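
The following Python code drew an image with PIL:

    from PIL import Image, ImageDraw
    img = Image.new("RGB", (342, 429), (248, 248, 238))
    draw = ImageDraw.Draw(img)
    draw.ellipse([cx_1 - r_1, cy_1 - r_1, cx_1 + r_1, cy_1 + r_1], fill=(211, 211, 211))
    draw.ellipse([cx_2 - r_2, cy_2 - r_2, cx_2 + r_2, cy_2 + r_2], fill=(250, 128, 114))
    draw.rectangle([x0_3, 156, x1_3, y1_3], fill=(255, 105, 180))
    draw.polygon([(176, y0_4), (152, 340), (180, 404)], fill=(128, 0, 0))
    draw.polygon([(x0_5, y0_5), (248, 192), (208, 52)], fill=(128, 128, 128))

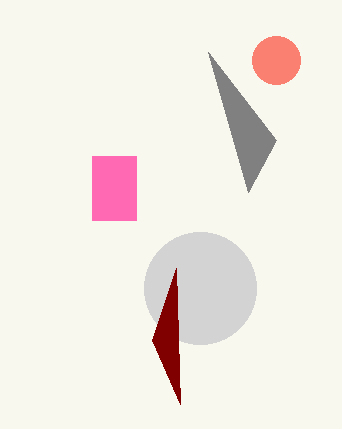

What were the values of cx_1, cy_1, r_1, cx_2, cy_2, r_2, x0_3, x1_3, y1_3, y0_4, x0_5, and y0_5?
cx_1 = 200
cy_1 = 288
r_1 = 56
cx_2 = 276
cy_2 = 60
r_2 = 24
x0_3 = 92
x1_3 = 136
y1_3 = 220
y0_4 = 268
x0_5 = 276
y0_5 = 140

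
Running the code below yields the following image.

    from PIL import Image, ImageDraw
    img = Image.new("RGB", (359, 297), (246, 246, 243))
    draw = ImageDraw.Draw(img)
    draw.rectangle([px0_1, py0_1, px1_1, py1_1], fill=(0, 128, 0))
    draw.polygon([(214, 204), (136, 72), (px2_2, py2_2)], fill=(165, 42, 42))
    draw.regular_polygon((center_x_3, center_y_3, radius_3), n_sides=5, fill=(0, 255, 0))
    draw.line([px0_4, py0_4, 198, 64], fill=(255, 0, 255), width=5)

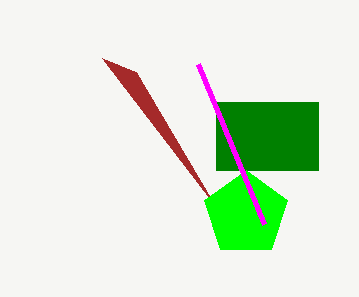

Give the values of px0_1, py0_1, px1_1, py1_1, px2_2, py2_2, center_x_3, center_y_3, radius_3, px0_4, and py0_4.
px0_1 = 216; py0_1 = 102; px1_1 = 318; py1_1 = 170; px2_2 = 102; py2_2 = 58; center_x_3 = 246; center_y_3 = 214; radius_3 = 44; px0_4 = 264; py0_4 = 224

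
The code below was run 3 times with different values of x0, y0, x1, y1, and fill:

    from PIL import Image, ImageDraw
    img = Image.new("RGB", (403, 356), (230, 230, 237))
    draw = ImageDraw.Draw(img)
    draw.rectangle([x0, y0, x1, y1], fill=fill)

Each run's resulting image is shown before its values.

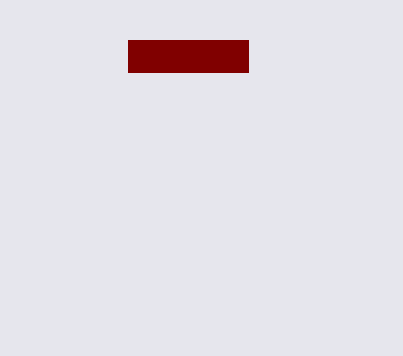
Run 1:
x0 = 128; y0 = 40; x1 = 248; y1 = 72; fill = 'maroon'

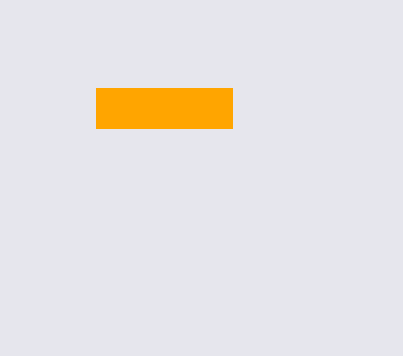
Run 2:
x0 = 96; y0 = 88; x1 = 232; y1 = 128; fill = 'orange'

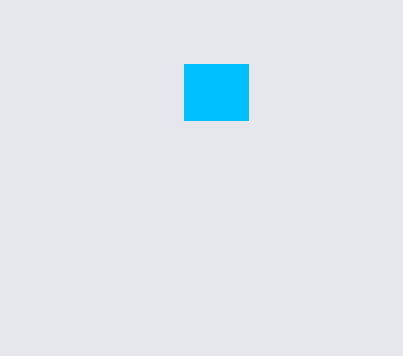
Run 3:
x0 = 184, y0 = 64, x1 = 248, y1 = 120, fill = 'deepskyblue'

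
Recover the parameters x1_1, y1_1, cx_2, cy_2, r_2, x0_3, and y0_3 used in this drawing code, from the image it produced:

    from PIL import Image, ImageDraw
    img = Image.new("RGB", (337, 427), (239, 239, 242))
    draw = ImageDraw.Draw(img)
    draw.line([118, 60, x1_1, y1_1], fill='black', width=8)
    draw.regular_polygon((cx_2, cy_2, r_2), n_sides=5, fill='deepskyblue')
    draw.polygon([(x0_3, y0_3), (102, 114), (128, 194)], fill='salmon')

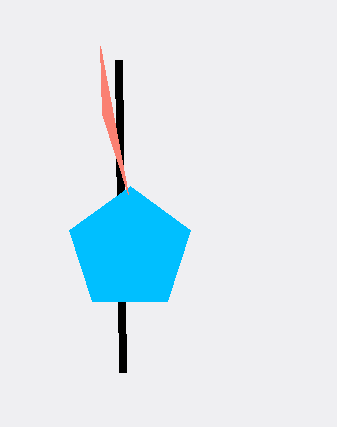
x1_1 = 122, y1_1 = 372, cx_2 = 130, cy_2 = 250, r_2 = 64, x0_3 = 100, y0_3 = 46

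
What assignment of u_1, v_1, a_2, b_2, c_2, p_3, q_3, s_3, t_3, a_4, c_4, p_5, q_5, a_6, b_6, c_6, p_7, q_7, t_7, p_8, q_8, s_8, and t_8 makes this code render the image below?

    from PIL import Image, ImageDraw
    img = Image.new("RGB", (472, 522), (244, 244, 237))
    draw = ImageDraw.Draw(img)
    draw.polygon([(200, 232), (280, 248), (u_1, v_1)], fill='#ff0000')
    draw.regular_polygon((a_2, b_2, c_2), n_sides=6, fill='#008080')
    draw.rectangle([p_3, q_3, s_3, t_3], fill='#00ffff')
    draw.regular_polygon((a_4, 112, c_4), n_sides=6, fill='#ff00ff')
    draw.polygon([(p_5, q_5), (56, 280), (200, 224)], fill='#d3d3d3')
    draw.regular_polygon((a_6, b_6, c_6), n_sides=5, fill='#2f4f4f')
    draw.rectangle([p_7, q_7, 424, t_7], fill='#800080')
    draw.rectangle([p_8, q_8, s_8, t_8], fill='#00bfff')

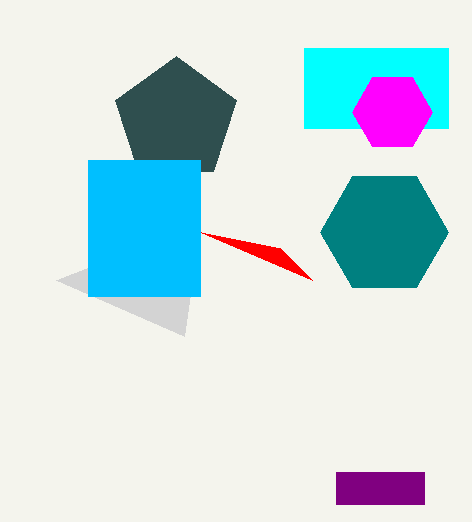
u_1 = 312; v_1 = 280; a_2 = 384; b_2 = 232; c_2 = 64; p_3 = 304; q_3 = 48; s_3 = 448; t_3 = 128; a_4 = 392; c_4 = 40; p_5 = 184; q_5 = 336; a_6 = 176; b_6 = 120; c_6 = 64; p_7 = 336; q_7 = 472; t_7 = 504; p_8 = 88; q_8 = 160; s_8 = 200; t_8 = 296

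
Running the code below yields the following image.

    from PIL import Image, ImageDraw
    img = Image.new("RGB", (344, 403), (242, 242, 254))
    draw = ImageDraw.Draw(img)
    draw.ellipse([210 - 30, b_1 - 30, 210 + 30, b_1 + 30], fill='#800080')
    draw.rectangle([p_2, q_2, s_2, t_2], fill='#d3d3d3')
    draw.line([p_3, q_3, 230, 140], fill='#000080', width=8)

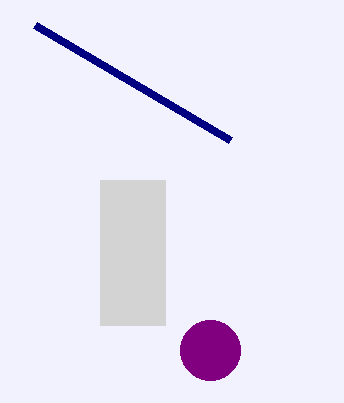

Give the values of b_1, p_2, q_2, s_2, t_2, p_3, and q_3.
b_1 = 350; p_2 = 100; q_2 = 180; s_2 = 165; t_2 = 325; p_3 = 35; q_3 = 25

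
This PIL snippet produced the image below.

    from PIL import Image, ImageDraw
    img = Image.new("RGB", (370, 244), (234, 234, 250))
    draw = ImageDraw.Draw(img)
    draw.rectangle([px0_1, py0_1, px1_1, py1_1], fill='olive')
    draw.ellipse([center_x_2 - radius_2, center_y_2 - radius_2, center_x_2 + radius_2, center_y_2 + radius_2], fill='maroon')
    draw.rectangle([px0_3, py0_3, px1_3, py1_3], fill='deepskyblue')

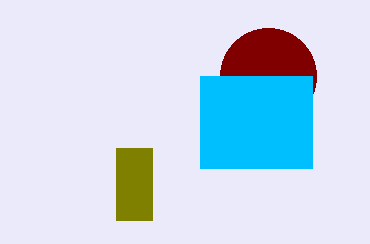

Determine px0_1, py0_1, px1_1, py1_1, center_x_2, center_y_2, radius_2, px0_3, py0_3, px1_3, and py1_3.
px0_1 = 116
py0_1 = 148
px1_1 = 152
py1_1 = 220
center_x_2 = 268
center_y_2 = 76
radius_2 = 48
px0_3 = 200
py0_3 = 76
px1_3 = 312
py1_3 = 168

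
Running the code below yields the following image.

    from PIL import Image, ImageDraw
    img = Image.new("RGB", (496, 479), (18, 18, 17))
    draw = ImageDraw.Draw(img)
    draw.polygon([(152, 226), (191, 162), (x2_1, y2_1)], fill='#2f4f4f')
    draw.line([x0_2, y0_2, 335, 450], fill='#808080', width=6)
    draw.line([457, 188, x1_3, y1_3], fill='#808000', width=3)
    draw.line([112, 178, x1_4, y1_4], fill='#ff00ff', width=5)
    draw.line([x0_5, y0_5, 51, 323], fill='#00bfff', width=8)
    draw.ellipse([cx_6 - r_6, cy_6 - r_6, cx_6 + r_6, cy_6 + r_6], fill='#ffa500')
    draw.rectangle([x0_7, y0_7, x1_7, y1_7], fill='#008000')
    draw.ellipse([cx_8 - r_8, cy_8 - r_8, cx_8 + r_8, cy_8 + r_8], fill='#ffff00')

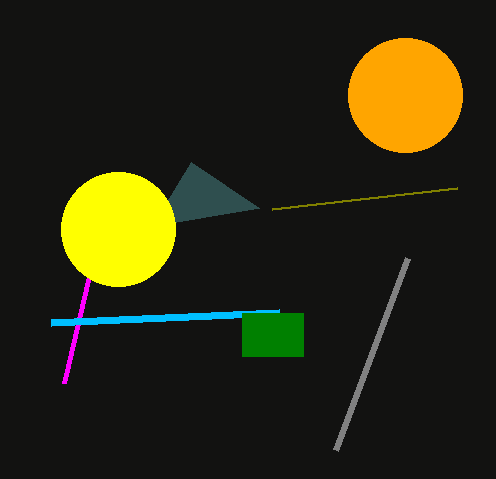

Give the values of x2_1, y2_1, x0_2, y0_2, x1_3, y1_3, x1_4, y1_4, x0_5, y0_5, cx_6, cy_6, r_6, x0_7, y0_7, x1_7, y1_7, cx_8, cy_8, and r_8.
x2_1 = 259, y2_1 = 208, x0_2 = 407, y0_2 = 258, x1_3 = 272, y1_3 = 209, x1_4 = 64, y1_4 = 383, x0_5 = 279, y0_5 = 313, cx_6 = 405, cy_6 = 95, r_6 = 57, x0_7 = 242, y0_7 = 313, x1_7 = 303, y1_7 = 356, cx_8 = 118, cy_8 = 229, r_8 = 57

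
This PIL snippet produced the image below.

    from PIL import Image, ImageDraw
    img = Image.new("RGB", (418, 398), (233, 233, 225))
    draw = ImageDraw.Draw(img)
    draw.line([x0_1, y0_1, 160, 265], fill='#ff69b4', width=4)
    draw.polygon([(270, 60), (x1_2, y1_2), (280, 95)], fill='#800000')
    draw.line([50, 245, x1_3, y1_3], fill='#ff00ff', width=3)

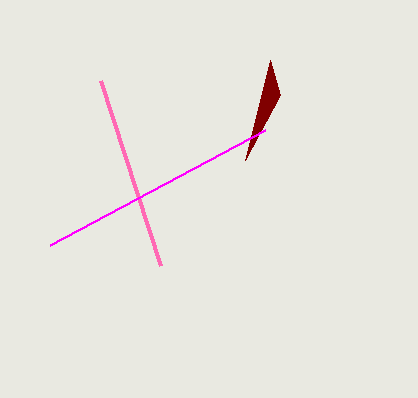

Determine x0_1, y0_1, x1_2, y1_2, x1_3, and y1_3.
x0_1 = 100
y0_1 = 80
x1_2 = 245
y1_2 = 160
x1_3 = 265
y1_3 = 130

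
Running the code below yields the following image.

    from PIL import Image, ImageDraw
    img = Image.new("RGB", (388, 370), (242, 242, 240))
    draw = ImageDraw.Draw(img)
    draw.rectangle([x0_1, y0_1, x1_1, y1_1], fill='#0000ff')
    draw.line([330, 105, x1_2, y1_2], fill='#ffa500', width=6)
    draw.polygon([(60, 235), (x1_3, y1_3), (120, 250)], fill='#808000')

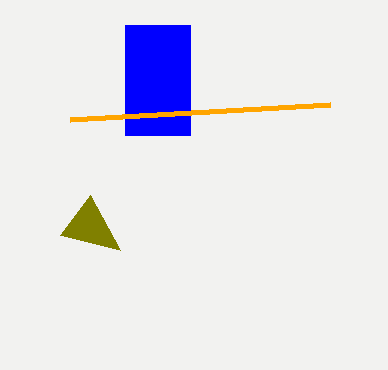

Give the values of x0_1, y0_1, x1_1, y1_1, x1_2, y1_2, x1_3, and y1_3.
x0_1 = 125; y0_1 = 25; x1_1 = 190; y1_1 = 135; x1_2 = 70; y1_2 = 120; x1_3 = 90; y1_3 = 195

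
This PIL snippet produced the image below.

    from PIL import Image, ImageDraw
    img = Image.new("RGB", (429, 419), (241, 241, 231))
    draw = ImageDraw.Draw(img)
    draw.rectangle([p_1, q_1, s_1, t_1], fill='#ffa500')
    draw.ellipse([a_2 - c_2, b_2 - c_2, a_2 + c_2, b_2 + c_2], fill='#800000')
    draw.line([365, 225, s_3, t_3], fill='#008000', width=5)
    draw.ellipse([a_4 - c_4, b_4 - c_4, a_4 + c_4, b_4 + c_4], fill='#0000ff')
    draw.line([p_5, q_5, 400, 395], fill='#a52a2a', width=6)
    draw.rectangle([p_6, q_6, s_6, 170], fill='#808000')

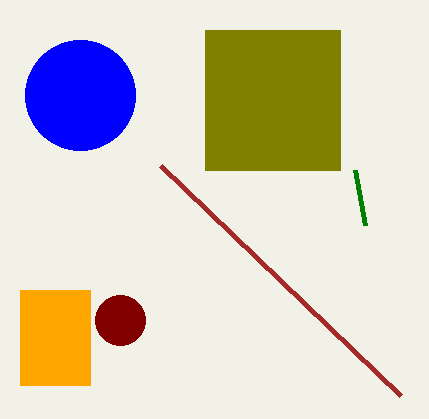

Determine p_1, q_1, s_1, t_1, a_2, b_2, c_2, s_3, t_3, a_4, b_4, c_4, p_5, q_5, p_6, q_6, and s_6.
p_1 = 20
q_1 = 290
s_1 = 90
t_1 = 385
a_2 = 120
b_2 = 320
c_2 = 25
s_3 = 355
t_3 = 170
a_4 = 80
b_4 = 95
c_4 = 55
p_5 = 160
q_5 = 165
p_6 = 205
q_6 = 30
s_6 = 340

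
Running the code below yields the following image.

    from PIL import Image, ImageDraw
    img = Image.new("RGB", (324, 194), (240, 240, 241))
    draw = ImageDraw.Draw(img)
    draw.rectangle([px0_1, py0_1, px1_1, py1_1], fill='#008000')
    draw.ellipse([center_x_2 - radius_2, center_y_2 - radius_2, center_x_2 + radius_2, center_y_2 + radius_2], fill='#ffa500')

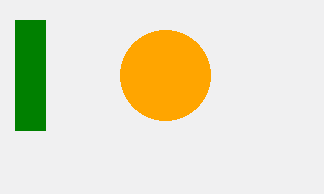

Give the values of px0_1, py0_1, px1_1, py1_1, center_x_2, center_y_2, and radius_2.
px0_1 = 15, py0_1 = 20, px1_1 = 45, py1_1 = 130, center_x_2 = 165, center_y_2 = 75, radius_2 = 45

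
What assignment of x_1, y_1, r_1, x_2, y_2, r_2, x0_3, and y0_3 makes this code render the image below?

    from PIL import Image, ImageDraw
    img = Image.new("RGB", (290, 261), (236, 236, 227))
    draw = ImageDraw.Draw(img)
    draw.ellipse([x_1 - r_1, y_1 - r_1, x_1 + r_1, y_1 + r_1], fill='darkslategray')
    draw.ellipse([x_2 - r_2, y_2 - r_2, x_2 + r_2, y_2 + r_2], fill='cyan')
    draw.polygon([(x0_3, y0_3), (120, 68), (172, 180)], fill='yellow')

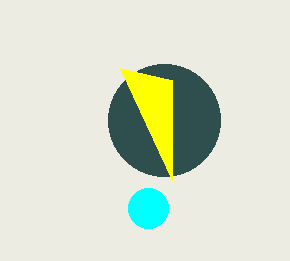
x_1 = 164; y_1 = 120; r_1 = 56; x_2 = 148; y_2 = 208; r_2 = 20; x0_3 = 172; y0_3 = 80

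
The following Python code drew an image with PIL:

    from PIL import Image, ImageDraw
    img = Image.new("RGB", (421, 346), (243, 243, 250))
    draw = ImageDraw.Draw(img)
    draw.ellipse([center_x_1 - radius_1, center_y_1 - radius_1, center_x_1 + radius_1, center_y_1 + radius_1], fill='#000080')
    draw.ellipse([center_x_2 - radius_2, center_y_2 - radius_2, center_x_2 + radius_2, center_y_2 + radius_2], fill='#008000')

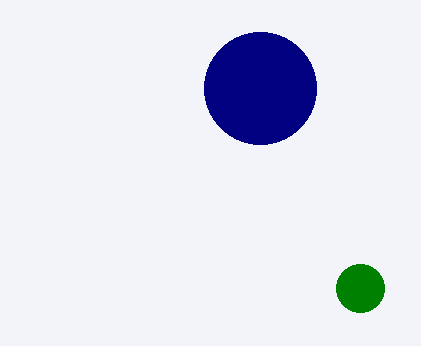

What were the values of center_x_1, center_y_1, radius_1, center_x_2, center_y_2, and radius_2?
center_x_1 = 260, center_y_1 = 88, radius_1 = 56, center_x_2 = 360, center_y_2 = 288, radius_2 = 24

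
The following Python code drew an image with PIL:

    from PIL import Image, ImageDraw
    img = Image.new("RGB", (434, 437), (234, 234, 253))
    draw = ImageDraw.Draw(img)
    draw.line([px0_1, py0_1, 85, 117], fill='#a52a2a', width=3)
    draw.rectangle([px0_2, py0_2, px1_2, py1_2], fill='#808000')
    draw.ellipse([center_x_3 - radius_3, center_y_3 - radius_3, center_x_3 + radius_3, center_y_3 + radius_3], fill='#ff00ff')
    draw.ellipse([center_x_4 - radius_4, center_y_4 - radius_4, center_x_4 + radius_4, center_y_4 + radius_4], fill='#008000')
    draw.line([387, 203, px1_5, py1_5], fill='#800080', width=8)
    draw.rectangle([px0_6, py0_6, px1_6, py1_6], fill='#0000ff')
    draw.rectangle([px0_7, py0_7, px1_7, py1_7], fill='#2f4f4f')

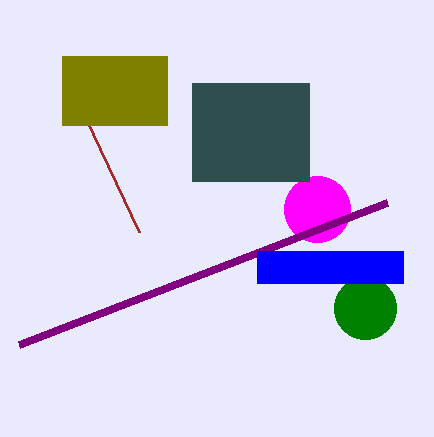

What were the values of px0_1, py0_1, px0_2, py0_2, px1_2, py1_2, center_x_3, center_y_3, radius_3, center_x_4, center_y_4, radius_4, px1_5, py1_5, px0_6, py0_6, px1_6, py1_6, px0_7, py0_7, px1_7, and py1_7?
px0_1 = 139
py0_1 = 232
px0_2 = 62
py0_2 = 56
px1_2 = 167
py1_2 = 125
center_x_3 = 317
center_y_3 = 209
radius_3 = 33
center_x_4 = 365
center_y_4 = 308
radius_4 = 31
px1_5 = 19
py1_5 = 345
px0_6 = 257
py0_6 = 251
px1_6 = 403
py1_6 = 283
px0_7 = 192
py0_7 = 83
px1_7 = 309
py1_7 = 181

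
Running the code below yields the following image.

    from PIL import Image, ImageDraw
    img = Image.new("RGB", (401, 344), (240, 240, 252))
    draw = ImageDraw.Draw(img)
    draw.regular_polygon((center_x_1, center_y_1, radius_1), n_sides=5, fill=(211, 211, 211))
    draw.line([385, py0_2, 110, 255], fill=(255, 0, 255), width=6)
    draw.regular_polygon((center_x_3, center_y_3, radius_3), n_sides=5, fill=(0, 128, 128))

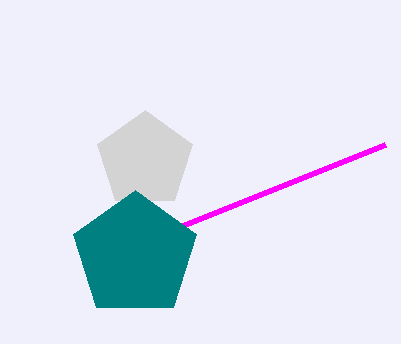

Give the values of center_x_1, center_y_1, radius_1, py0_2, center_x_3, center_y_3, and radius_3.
center_x_1 = 145; center_y_1 = 160; radius_1 = 50; py0_2 = 145; center_x_3 = 135; center_y_3 = 255; radius_3 = 65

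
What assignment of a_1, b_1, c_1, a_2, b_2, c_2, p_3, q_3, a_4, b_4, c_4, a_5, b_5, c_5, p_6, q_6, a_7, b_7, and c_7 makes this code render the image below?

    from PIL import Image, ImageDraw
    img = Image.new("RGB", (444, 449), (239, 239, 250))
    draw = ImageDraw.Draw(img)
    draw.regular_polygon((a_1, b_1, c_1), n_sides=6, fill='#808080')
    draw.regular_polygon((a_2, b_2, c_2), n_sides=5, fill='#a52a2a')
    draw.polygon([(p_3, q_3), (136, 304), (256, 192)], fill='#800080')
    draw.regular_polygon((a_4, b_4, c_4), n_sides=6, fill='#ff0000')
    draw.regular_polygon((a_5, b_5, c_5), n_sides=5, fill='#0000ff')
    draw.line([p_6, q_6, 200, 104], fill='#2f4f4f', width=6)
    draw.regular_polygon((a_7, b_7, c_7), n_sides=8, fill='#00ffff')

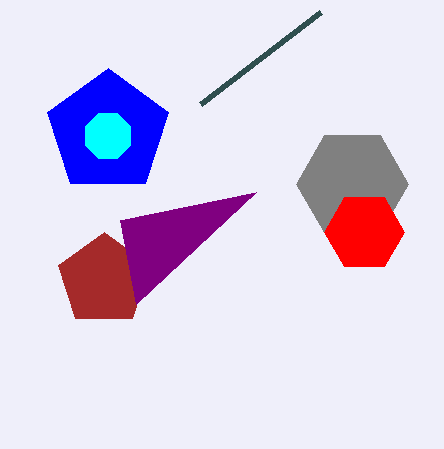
a_1 = 352; b_1 = 184; c_1 = 56; a_2 = 104; b_2 = 280; c_2 = 48; p_3 = 120; q_3 = 220; a_4 = 364; b_4 = 232; c_4 = 40; a_5 = 108; b_5 = 132; c_5 = 64; p_6 = 320; q_6 = 12; a_7 = 108; b_7 = 136; c_7 = 24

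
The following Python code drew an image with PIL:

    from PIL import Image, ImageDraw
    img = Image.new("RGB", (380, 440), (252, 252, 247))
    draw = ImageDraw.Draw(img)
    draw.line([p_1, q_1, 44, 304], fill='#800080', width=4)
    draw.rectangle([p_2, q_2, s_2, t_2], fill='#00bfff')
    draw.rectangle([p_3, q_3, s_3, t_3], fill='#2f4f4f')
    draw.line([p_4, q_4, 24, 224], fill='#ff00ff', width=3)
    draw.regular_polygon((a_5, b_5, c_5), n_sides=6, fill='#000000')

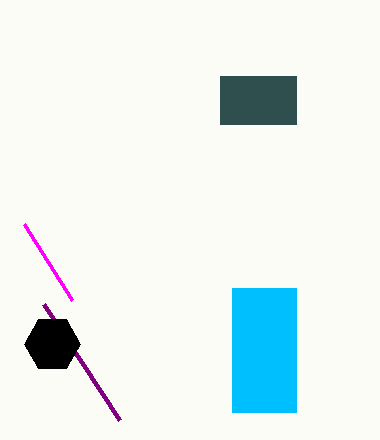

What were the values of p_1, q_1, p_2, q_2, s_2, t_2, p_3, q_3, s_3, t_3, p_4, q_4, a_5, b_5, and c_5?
p_1 = 120
q_1 = 420
p_2 = 232
q_2 = 288
s_2 = 296
t_2 = 412
p_3 = 220
q_3 = 76
s_3 = 296
t_3 = 124
p_4 = 72
q_4 = 300
a_5 = 52
b_5 = 344
c_5 = 28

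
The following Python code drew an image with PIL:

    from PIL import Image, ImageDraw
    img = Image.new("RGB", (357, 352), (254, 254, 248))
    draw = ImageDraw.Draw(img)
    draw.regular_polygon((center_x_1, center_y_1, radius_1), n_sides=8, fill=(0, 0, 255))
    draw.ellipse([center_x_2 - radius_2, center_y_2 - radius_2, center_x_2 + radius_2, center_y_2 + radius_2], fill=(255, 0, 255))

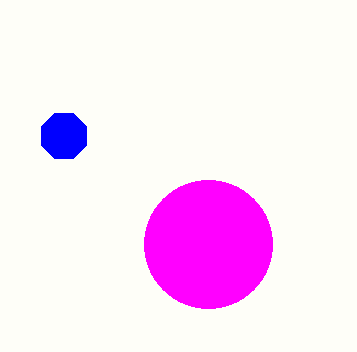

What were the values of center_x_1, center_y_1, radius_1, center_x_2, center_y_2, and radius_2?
center_x_1 = 64
center_y_1 = 136
radius_1 = 24
center_x_2 = 208
center_y_2 = 244
radius_2 = 64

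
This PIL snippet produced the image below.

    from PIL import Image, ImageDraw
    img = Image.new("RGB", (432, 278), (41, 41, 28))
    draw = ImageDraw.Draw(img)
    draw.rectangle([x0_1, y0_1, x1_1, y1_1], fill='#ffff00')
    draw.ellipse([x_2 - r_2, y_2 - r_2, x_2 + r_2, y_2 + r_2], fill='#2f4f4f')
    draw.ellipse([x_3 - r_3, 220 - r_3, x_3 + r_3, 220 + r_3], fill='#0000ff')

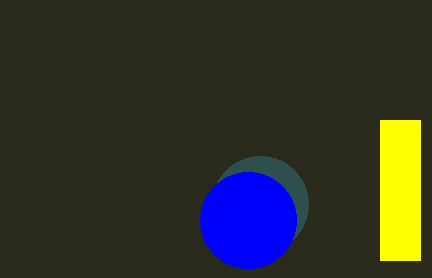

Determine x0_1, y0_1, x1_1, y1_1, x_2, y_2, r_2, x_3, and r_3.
x0_1 = 380, y0_1 = 120, x1_1 = 420, y1_1 = 260, x_2 = 260, y_2 = 204, r_2 = 48, x_3 = 248, r_3 = 48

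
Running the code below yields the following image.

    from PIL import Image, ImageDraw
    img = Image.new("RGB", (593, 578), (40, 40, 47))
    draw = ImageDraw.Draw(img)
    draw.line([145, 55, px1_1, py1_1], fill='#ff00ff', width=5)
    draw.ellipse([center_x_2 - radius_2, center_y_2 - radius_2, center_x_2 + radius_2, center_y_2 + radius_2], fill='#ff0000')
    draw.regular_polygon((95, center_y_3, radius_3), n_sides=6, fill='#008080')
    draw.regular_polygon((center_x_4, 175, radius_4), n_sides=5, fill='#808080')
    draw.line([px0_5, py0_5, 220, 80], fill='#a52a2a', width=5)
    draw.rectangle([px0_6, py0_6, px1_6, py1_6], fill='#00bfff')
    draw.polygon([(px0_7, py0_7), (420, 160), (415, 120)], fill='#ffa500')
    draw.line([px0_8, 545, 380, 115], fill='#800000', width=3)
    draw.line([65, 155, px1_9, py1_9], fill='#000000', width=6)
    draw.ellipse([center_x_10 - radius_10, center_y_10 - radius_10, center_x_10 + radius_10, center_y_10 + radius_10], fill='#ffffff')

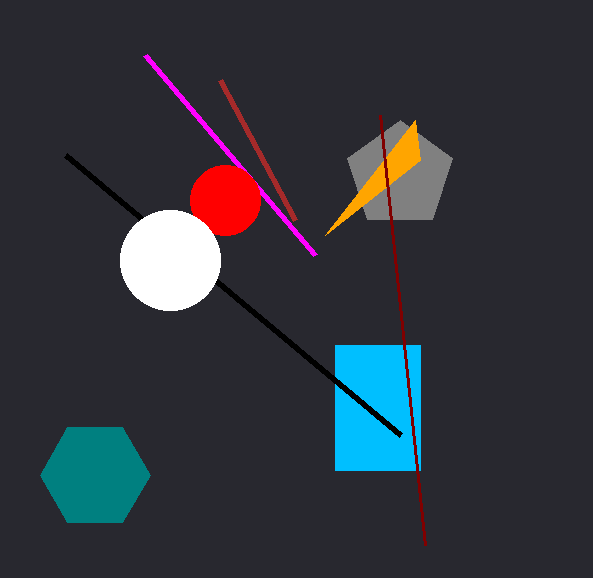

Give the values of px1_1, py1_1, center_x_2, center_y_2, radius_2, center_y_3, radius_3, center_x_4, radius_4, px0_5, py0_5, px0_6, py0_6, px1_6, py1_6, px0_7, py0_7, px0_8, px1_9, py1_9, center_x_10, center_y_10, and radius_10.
px1_1 = 315, py1_1 = 255, center_x_2 = 225, center_y_2 = 200, radius_2 = 35, center_y_3 = 475, radius_3 = 55, center_x_4 = 400, radius_4 = 55, px0_5 = 295, py0_5 = 220, px0_6 = 335, py0_6 = 345, px1_6 = 420, py1_6 = 470, px0_7 = 325, py0_7 = 235, px0_8 = 425, px1_9 = 400, py1_9 = 435, center_x_10 = 170, center_y_10 = 260, radius_10 = 50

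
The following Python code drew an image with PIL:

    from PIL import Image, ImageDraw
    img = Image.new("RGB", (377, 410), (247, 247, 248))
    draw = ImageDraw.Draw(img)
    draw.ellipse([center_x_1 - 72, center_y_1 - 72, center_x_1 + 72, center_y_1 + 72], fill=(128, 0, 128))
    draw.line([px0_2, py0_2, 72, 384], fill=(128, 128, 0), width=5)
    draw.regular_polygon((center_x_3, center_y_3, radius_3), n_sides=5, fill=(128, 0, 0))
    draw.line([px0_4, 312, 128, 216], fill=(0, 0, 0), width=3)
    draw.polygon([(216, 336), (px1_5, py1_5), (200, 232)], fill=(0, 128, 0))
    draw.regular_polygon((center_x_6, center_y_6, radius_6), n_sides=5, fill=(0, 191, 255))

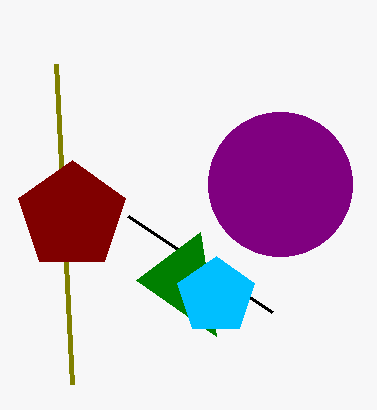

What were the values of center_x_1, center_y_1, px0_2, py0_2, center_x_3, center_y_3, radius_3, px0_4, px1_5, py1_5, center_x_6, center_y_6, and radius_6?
center_x_1 = 280, center_y_1 = 184, px0_2 = 56, py0_2 = 64, center_x_3 = 72, center_y_3 = 216, radius_3 = 56, px0_4 = 272, px1_5 = 136, py1_5 = 280, center_x_6 = 216, center_y_6 = 296, radius_6 = 40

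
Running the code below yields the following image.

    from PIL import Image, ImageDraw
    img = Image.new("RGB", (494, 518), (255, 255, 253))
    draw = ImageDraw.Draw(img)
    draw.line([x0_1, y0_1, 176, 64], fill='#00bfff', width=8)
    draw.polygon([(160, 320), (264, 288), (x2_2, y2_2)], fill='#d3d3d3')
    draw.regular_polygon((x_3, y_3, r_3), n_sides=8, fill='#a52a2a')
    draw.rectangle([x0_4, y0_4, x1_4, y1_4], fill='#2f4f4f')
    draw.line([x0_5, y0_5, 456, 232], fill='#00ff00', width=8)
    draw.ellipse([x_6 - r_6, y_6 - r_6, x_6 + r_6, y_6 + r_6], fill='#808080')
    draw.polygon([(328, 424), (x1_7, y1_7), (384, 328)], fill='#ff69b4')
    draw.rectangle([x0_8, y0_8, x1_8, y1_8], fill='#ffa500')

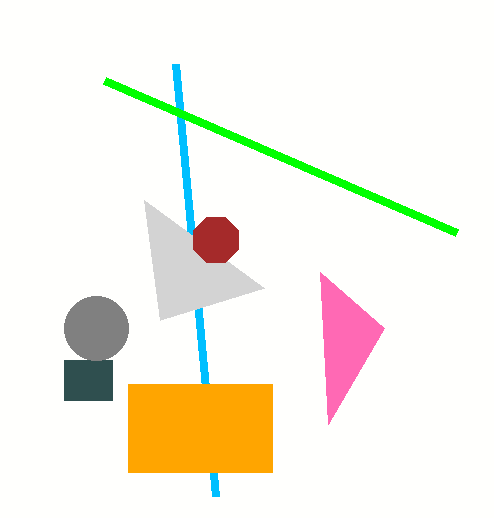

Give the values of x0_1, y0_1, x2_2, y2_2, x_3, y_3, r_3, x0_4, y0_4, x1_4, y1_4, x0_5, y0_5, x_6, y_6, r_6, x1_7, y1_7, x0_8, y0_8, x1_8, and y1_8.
x0_1 = 216
y0_1 = 496
x2_2 = 144
y2_2 = 200
x_3 = 216
y_3 = 240
r_3 = 24
x0_4 = 64
y0_4 = 360
x1_4 = 112
y1_4 = 400
x0_5 = 104
y0_5 = 80
x_6 = 96
y_6 = 328
r_6 = 32
x1_7 = 320
y1_7 = 272
x0_8 = 128
y0_8 = 384
x1_8 = 272
y1_8 = 472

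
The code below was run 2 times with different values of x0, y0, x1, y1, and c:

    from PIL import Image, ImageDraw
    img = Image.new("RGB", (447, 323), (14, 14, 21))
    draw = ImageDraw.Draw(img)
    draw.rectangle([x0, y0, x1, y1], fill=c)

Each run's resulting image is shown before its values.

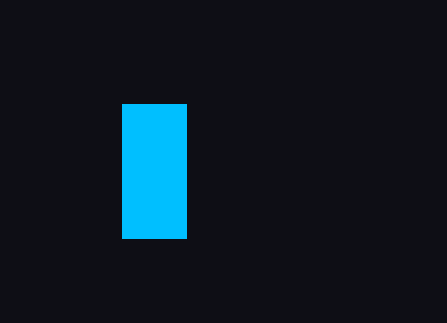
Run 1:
x0 = 122; y0 = 104; x1 = 186; y1 = 238; c = 'deepskyblue'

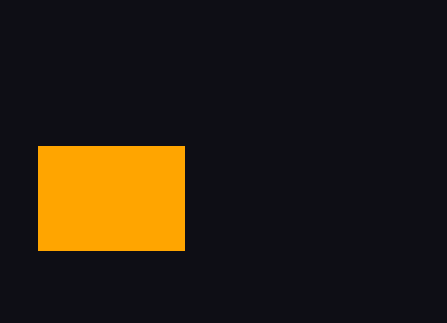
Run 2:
x0 = 38
y0 = 146
x1 = 184
y1 = 250
c = 'orange'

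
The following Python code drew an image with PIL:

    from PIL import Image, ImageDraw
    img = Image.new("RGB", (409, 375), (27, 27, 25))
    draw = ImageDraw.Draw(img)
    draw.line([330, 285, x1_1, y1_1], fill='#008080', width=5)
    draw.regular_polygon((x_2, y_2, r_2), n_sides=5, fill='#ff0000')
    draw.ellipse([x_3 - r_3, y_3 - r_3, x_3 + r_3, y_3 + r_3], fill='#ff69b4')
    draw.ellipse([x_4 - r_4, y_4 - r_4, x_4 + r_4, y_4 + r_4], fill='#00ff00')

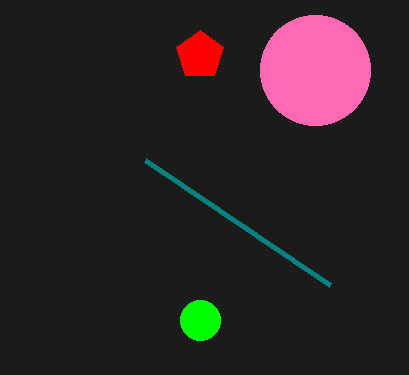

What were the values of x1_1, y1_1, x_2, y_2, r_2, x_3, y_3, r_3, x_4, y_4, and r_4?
x1_1 = 145; y1_1 = 160; x_2 = 200; y_2 = 55; r_2 = 25; x_3 = 315; y_3 = 70; r_3 = 55; x_4 = 200; y_4 = 320; r_4 = 20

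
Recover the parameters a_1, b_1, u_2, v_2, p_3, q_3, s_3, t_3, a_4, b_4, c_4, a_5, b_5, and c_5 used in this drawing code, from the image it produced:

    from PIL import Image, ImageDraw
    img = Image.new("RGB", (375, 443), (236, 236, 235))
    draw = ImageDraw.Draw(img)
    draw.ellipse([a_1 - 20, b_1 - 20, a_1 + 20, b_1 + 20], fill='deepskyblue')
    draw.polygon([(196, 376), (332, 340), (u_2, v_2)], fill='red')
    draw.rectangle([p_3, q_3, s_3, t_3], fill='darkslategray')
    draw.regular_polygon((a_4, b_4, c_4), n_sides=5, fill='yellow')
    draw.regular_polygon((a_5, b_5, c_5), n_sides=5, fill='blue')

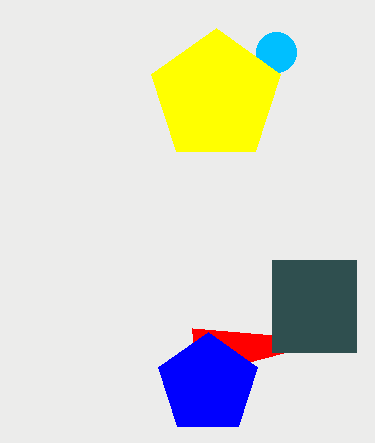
a_1 = 276; b_1 = 52; u_2 = 192; v_2 = 328; p_3 = 272; q_3 = 260; s_3 = 356; t_3 = 352; a_4 = 216; b_4 = 96; c_4 = 68; a_5 = 208; b_5 = 384; c_5 = 52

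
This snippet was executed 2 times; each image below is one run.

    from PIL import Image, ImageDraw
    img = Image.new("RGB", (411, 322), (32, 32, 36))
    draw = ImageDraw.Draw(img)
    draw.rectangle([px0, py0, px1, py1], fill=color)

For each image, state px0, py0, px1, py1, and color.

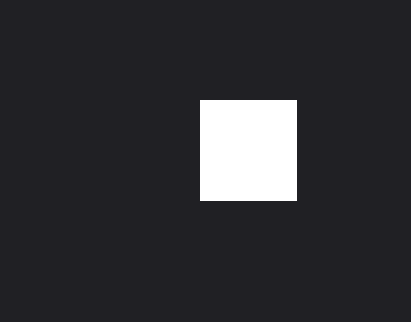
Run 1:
px0 = 200; py0 = 100; px1 = 296; py1 = 200; color = 'white'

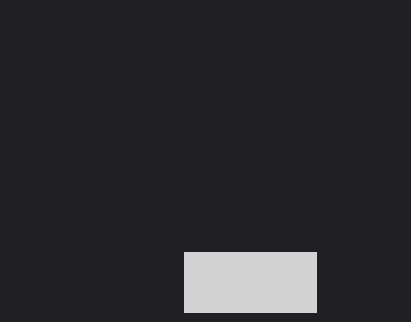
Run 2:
px0 = 184
py0 = 252
px1 = 316
py1 = 312
color = 'lightgray'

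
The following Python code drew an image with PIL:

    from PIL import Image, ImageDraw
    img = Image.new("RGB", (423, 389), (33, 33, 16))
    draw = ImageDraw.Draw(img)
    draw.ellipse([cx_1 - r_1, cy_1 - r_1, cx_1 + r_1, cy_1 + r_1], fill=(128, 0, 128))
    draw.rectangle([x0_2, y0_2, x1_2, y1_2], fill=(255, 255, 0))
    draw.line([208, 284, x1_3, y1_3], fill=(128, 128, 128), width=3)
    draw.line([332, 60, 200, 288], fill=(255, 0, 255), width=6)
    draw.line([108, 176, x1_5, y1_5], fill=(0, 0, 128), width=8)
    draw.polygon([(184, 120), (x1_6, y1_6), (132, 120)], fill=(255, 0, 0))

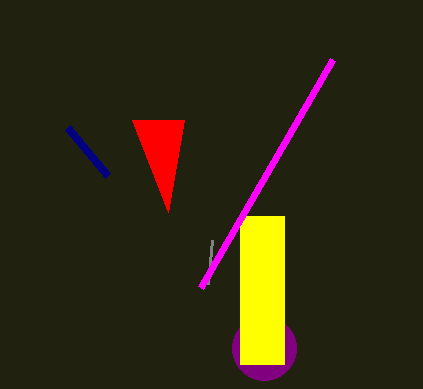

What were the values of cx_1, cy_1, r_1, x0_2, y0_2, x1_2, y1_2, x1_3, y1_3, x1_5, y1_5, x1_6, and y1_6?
cx_1 = 264; cy_1 = 348; r_1 = 32; x0_2 = 240; y0_2 = 216; x1_2 = 284; y1_2 = 364; x1_3 = 212; y1_3 = 240; x1_5 = 68; y1_5 = 128; x1_6 = 168; y1_6 = 212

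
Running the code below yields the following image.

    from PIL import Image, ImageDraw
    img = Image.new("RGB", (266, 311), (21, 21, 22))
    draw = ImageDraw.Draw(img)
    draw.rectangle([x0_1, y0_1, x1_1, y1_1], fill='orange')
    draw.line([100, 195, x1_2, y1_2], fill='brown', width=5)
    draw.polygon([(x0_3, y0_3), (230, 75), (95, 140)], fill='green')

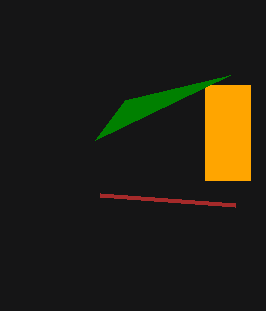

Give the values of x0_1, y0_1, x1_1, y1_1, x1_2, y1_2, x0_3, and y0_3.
x0_1 = 205; y0_1 = 85; x1_1 = 250; y1_1 = 180; x1_2 = 235; y1_2 = 205; x0_3 = 125; y0_3 = 100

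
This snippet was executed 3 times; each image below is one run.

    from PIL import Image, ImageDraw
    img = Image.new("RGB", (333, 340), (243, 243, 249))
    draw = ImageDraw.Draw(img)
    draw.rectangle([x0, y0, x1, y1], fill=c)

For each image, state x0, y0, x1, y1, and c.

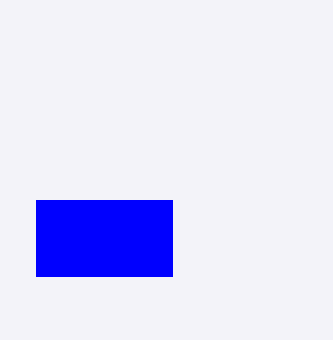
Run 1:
x0 = 36
y0 = 200
x1 = 172
y1 = 276
c = 'blue'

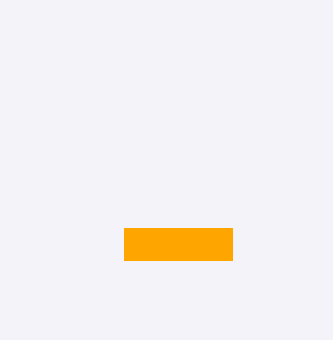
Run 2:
x0 = 124, y0 = 228, x1 = 232, y1 = 260, c = 'orange'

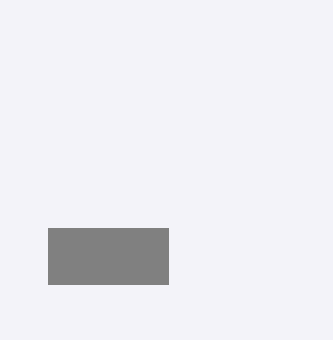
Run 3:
x0 = 48; y0 = 228; x1 = 168; y1 = 284; c = 'gray'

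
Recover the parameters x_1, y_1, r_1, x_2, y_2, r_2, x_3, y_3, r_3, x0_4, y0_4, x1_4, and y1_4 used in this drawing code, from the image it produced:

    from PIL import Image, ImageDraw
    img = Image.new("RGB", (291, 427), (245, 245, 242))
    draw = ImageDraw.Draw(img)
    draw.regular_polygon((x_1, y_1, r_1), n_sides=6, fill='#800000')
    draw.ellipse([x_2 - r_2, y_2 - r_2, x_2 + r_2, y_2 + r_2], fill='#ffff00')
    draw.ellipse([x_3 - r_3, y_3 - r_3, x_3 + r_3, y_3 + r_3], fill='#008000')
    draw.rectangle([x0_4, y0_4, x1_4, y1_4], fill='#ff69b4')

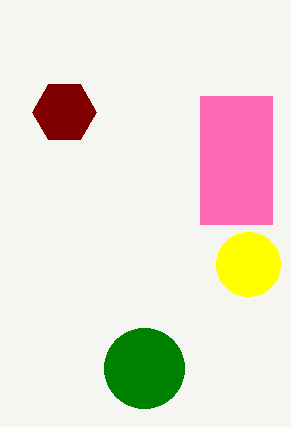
x_1 = 64; y_1 = 112; r_1 = 32; x_2 = 248; y_2 = 264; r_2 = 32; x_3 = 144; y_3 = 368; r_3 = 40; x0_4 = 200; y0_4 = 96; x1_4 = 272; y1_4 = 224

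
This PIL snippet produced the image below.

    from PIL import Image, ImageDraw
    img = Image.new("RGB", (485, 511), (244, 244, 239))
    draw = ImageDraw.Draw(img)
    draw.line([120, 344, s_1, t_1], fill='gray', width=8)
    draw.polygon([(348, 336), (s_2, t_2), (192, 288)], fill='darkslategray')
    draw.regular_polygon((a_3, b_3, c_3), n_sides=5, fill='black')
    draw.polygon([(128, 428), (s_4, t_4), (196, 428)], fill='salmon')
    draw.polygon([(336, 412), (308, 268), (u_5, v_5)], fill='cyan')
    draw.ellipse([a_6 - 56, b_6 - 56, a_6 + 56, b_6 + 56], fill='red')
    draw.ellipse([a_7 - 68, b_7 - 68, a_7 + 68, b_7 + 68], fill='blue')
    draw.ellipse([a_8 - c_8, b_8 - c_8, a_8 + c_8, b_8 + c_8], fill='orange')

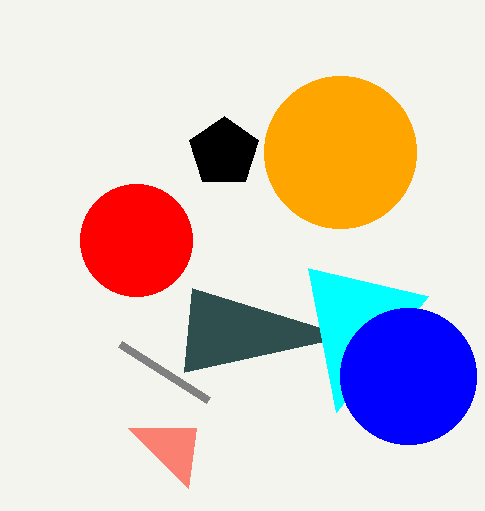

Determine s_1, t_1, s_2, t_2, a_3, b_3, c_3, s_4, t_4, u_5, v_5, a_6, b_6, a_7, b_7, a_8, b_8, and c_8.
s_1 = 208
t_1 = 400
s_2 = 184
t_2 = 372
a_3 = 224
b_3 = 152
c_3 = 36
s_4 = 188
t_4 = 488
u_5 = 428
v_5 = 296
a_6 = 136
b_6 = 240
a_7 = 408
b_7 = 376
a_8 = 340
b_8 = 152
c_8 = 76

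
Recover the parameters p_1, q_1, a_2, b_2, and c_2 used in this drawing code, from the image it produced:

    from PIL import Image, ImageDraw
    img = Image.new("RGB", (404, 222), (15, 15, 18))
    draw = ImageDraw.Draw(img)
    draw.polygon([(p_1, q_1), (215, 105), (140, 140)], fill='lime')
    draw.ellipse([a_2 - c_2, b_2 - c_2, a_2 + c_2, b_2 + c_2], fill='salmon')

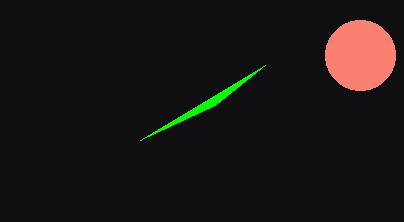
p_1 = 265, q_1 = 65, a_2 = 360, b_2 = 55, c_2 = 35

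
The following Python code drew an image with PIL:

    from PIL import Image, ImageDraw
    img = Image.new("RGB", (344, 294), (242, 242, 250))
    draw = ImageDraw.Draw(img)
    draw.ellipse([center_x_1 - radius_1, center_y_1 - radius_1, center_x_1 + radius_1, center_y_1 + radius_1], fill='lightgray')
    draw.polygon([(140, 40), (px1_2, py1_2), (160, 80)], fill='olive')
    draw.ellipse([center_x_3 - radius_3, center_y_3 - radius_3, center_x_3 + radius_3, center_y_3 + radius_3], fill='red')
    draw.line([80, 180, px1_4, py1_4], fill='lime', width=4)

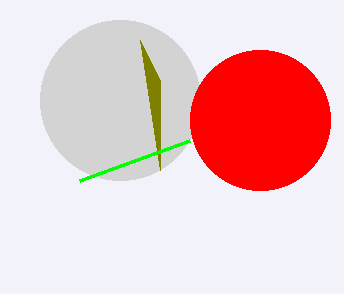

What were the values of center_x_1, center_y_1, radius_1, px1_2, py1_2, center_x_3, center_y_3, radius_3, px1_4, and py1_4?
center_x_1 = 120; center_y_1 = 100; radius_1 = 80; px1_2 = 160; py1_2 = 170; center_x_3 = 260; center_y_3 = 120; radius_3 = 70; px1_4 = 190; py1_4 = 140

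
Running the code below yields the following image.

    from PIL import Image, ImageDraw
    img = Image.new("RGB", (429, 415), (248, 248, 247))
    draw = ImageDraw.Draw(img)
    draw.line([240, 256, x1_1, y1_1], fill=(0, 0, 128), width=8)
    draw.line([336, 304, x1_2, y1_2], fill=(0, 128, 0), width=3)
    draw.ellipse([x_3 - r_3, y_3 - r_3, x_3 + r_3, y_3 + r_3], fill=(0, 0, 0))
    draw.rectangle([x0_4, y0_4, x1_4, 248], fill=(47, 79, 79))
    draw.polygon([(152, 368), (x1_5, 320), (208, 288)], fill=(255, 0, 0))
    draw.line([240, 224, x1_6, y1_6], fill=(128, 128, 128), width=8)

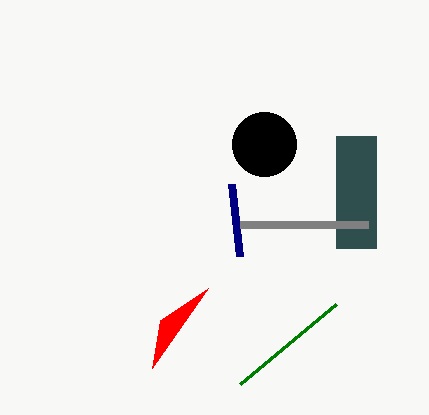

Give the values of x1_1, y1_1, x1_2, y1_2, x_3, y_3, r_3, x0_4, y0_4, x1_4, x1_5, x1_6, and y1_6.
x1_1 = 232, y1_1 = 184, x1_2 = 240, y1_2 = 384, x_3 = 264, y_3 = 144, r_3 = 32, x0_4 = 336, y0_4 = 136, x1_4 = 376, x1_5 = 160, x1_6 = 368, y1_6 = 224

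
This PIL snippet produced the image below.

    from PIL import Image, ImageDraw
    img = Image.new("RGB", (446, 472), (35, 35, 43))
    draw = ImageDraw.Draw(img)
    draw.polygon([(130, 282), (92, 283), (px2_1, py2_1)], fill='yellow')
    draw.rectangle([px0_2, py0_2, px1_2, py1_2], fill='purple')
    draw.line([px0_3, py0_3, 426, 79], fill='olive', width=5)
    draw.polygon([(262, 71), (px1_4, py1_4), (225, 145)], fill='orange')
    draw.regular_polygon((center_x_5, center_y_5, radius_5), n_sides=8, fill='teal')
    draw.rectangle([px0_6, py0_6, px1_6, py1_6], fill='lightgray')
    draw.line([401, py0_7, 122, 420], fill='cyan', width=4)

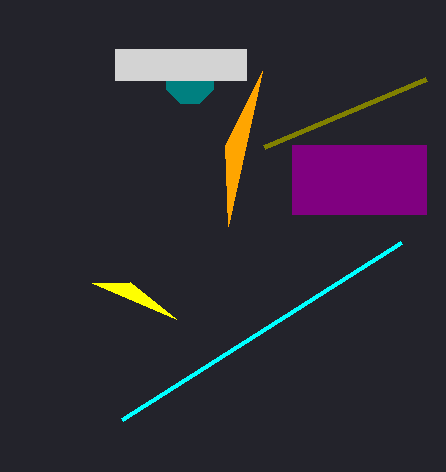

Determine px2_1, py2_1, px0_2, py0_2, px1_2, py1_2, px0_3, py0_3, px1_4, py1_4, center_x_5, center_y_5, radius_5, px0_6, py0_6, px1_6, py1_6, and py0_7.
px2_1 = 176, py2_1 = 319, px0_2 = 292, py0_2 = 145, px1_2 = 426, py1_2 = 214, px0_3 = 264, py0_3 = 147, px1_4 = 228, py1_4 = 226, center_x_5 = 190, center_y_5 = 80, radius_5 = 25, px0_6 = 115, py0_6 = 49, px1_6 = 246, py1_6 = 80, py0_7 = 243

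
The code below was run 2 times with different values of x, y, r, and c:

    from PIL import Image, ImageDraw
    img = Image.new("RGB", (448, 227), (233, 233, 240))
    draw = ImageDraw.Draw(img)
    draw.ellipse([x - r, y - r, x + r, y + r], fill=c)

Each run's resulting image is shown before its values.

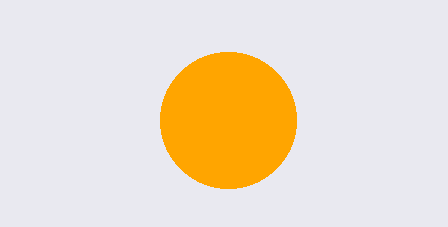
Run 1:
x = 228; y = 120; r = 68; c = 'orange'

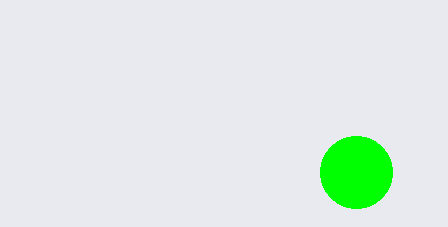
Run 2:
x = 356
y = 172
r = 36
c = 'lime'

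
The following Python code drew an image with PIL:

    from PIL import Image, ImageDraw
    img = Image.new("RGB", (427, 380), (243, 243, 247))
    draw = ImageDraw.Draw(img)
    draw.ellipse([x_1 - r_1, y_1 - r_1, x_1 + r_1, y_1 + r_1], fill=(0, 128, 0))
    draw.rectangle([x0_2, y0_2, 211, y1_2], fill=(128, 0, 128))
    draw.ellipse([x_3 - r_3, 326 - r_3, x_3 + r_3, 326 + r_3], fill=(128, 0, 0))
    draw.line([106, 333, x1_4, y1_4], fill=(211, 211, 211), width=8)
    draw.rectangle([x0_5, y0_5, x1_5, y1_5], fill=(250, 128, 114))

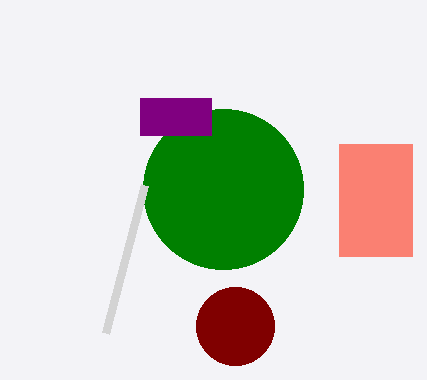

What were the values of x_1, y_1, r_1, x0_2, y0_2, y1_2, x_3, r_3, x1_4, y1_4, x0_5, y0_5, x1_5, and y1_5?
x_1 = 223
y_1 = 189
r_1 = 80
x0_2 = 140
y0_2 = 98
y1_2 = 135
x_3 = 235
r_3 = 39
x1_4 = 145
y1_4 = 185
x0_5 = 339
y0_5 = 144
x1_5 = 412
y1_5 = 256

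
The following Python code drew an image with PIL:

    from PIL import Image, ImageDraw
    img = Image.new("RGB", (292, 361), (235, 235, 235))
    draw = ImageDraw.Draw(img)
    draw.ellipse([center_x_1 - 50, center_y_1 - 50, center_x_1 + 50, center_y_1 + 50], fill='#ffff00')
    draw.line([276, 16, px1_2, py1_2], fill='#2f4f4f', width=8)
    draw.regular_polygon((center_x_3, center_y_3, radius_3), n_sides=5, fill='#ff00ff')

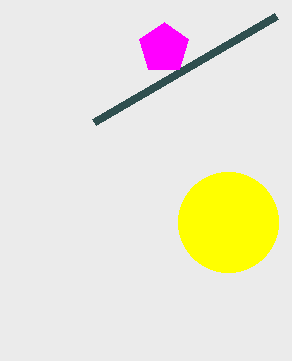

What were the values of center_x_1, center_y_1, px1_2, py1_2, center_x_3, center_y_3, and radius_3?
center_x_1 = 228
center_y_1 = 222
px1_2 = 94
py1_2 = 122
center_x_3 = 164
center_y_3 = 48
radius_3 = 26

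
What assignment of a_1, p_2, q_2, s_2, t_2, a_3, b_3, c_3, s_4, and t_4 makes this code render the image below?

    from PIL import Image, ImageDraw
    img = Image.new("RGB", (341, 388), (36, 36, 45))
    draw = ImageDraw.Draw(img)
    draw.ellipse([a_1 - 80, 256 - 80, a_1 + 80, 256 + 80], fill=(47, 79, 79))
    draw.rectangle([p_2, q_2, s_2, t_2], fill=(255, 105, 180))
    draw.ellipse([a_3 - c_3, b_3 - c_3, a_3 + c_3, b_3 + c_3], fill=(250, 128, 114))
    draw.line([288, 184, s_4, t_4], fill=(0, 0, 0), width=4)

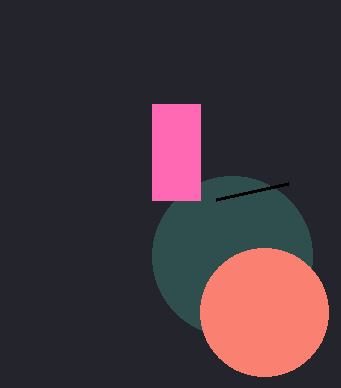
a_1 = 232; p_2 = 152; q_2 = 104; s_2 = 200; t_2 = 200; a_3 = 264; b_3 = 312; c_3 = 64; s_4 = 216; t_4 = 200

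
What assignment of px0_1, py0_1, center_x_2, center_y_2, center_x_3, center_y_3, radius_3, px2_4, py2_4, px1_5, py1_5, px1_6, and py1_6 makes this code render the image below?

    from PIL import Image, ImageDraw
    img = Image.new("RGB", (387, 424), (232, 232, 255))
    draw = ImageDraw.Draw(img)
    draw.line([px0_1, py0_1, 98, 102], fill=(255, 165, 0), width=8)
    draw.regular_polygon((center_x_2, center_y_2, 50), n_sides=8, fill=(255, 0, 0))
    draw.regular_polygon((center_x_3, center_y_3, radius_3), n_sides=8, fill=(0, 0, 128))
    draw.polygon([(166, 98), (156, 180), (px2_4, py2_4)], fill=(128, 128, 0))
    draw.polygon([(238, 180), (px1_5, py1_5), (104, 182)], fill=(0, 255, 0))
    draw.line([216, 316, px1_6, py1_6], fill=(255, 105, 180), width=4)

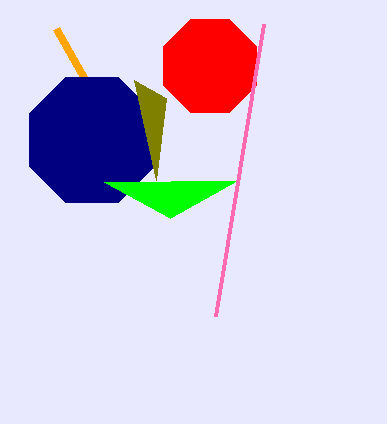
px0_1 = 56
py0_1 = 28
center_x_2 = 210
center_y_2 = 66
center_x_3 = 92
center_y_3 = 140
radius_3 = 68
px2_4 = 134
py2_4 = 80
px1_5 = 170
py1_5 = 218
px1_6 = 264
py1_6 = 24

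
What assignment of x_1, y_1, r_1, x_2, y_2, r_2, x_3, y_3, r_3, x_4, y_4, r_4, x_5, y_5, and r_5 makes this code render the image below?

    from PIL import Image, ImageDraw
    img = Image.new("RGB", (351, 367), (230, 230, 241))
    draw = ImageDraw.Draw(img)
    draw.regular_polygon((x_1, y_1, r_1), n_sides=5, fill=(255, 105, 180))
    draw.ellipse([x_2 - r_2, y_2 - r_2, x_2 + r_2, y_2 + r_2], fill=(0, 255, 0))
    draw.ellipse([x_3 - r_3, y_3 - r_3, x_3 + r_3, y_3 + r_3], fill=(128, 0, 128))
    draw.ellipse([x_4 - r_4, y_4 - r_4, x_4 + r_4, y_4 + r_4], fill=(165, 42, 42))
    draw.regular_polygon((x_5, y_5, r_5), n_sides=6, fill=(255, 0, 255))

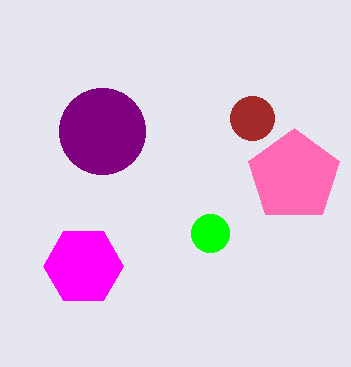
x_1 = 294, y_1 = 176, r_1 = 48, x_2 = 210, y_2 = 233, r_2 = 19, x_3 = 102, y_3 = 131, r_3 = 43, x_4 = 252, y_4 = 118, r_4 = 22, x_5 = 83, y_5 = 266, r_5 = 40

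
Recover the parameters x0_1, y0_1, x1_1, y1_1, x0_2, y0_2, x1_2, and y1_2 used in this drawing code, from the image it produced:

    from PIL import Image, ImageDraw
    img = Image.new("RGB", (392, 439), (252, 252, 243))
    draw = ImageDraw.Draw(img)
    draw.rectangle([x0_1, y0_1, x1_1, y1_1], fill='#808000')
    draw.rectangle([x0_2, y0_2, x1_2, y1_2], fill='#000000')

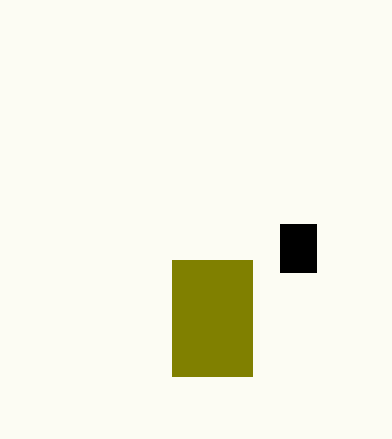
x0_1 = 172; y0_1 = 260; x1_1 = 252; y1_1 = 376; x0_2 = 280; y0_2 = 224; x1_2 = 316; y1_2 = 272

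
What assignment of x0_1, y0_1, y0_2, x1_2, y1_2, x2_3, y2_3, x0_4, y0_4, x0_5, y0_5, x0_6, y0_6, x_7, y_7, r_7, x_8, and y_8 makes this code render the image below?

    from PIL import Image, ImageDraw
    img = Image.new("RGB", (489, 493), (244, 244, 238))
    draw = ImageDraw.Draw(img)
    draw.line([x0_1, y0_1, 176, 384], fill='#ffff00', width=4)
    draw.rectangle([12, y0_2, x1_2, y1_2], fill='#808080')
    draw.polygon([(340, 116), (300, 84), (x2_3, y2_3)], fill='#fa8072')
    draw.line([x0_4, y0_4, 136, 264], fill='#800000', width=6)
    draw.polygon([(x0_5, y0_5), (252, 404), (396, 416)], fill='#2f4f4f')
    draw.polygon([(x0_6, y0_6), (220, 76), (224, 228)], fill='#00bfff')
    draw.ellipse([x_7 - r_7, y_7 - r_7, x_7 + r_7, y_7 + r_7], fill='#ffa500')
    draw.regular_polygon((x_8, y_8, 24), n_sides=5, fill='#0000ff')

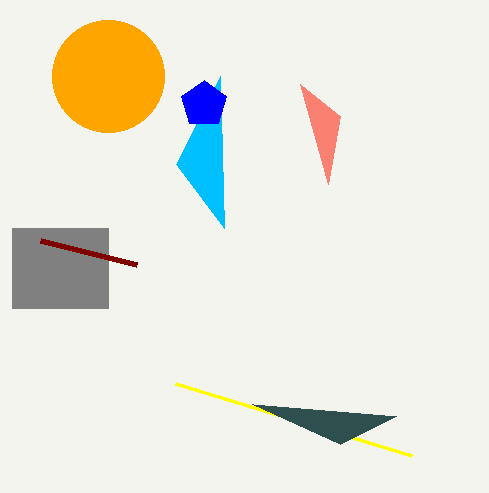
x0_1 = 412, y0_1 = 456, y0_2 = 228, x1_2 = 108, y1_2 = 308, x2_3 = 328, y2_3 = 184, x0_4 = 40, y0_4 = 240, x0_5 = 340, y0_5 = 444, x0_6 = 176, y0_6 = 164, x_7 = 108, y_7 = 76, r_7 = 56, x_8 = 204, y_8 = 104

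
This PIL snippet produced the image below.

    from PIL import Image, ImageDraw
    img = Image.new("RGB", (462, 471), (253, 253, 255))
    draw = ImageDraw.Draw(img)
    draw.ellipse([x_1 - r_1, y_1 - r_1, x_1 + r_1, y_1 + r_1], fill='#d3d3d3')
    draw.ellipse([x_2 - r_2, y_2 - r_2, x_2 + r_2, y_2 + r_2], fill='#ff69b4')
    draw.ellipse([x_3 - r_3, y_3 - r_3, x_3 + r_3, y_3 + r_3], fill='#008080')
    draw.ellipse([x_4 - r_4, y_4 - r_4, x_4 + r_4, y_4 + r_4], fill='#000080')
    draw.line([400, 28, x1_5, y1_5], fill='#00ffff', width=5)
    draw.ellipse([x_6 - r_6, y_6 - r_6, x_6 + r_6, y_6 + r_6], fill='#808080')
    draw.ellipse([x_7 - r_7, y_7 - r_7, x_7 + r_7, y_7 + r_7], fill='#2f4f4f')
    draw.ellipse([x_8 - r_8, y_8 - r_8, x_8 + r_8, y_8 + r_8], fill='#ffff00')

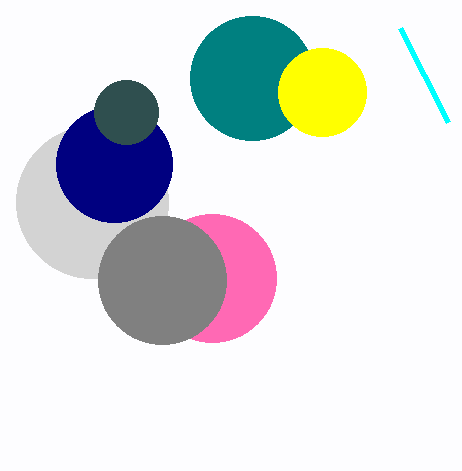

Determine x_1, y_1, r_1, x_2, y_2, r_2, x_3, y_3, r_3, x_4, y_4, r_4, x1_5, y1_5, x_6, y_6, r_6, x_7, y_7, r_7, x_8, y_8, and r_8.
x_1 = 92, y_1 = 202, r_1 = 76, x_2 = 212, y_2 = 278, r_2 = 64, x_3 = 252, y_3 = 78, r_3 = 62, x_4 = 114, y_4 = 164, r_4 = 58, x1_5 = 448, y1_5 = 122, x_6 = 162, y_6 = 280, r_6 = 64, x_7 = 126, y_7 = 112, r_7 = 32, x_8 = 322, y_8 = 92, r_8 = 44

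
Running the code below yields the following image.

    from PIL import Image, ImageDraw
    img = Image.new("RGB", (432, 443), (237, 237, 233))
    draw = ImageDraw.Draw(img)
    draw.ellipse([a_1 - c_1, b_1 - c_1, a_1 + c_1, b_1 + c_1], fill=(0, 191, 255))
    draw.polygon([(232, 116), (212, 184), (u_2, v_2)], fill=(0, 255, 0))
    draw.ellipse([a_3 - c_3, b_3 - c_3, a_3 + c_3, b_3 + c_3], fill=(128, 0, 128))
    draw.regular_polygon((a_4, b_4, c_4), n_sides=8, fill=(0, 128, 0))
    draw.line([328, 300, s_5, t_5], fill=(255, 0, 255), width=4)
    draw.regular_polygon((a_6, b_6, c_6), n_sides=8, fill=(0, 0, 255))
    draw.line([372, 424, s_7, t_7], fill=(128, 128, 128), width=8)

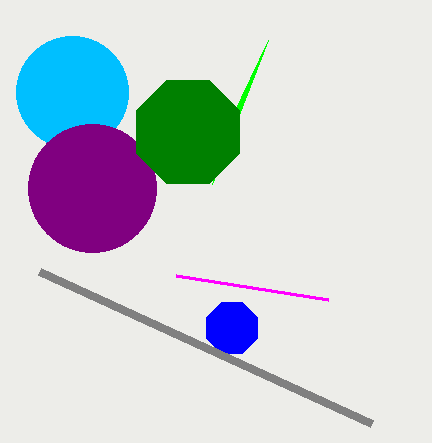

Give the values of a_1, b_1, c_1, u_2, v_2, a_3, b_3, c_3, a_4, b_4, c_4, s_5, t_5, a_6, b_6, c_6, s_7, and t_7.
a_1 = 72
b_1 = 92
c_1 = 56
u_2 = 268
v_2 = 40
a_3 = 92
b_3 = 188
c_3 = 64
a_4 = 188
b_4 = 132
c_4 = 56
s_5 = 176
t_5 = 276
a_6 = 232
b_6 = 328
c_6 = 28
s_7 = 40
t_7 = 272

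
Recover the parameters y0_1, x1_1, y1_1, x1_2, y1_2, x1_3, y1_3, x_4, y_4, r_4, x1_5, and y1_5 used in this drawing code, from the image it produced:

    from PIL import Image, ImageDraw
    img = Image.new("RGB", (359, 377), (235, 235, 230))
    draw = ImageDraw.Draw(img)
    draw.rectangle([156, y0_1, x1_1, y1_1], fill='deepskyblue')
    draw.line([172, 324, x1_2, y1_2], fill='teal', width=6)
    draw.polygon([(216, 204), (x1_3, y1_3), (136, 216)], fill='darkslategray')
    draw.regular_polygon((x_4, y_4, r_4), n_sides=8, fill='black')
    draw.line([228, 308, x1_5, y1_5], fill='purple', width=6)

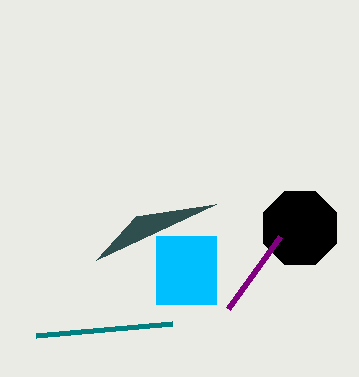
y0_1 = 236; x1_1 = 216; y1_1 = 304; x1_2 = 36; y1_2 = 336; x1_3 = 96; y1_3 = 260; x_4 = 300; y_4 = 228; r_4 = 40; x1_5 = 280; y1_5 = 236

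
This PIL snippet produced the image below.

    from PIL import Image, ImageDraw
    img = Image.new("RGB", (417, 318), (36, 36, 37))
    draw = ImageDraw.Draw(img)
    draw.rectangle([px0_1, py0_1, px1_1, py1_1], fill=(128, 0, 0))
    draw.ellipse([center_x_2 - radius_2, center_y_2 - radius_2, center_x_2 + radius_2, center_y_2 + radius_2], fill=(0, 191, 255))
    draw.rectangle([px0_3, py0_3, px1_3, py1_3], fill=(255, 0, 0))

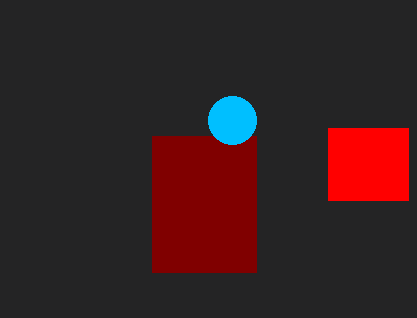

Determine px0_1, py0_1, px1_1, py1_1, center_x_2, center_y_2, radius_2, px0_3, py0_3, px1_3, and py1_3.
px0_1 = 152
py0_1 = 136
px1_1 = 256
py1_1 = 272
center_x_2 = 232
center_y_2 = 120
radius_2 = 24
px0_3 = 328
py0_3 = 128
px1_3 = 408
py1_3 = 200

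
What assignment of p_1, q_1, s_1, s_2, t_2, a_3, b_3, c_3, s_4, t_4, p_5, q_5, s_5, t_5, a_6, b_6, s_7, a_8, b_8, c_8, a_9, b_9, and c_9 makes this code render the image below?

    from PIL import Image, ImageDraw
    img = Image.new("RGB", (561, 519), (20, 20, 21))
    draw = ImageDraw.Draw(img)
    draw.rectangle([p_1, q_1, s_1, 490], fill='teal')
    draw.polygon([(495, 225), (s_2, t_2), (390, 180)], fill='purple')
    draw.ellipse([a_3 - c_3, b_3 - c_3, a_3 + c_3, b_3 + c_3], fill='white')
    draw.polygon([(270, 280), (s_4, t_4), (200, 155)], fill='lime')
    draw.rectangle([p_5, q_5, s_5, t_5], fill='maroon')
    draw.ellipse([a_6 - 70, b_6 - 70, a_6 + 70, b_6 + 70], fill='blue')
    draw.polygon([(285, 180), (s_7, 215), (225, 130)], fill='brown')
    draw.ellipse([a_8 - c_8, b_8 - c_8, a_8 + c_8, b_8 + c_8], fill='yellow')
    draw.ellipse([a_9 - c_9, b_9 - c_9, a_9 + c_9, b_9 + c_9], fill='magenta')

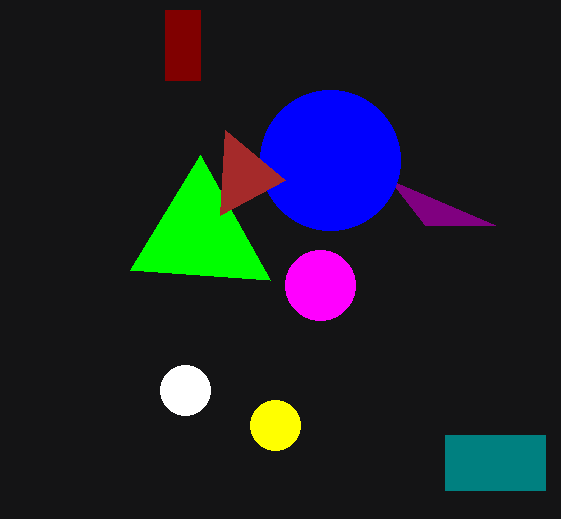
p_1 = 445; q_1 = 435; s_1 = 545; s_2 = 425; t_2 = 225; a_3 = 185; b_3 = 390; c_3 = 25; s_4 = 130; t_4 = 270; p_5 = 165; q_5 = 10; s_5 = 200; t_5 = 80; a_6 = 330; b_6 = 160; s_7 = 220; a_8 = 275; b_8 = 425; c_8 = 25; a_9 = 320; b_9 = 285; c_9 = 35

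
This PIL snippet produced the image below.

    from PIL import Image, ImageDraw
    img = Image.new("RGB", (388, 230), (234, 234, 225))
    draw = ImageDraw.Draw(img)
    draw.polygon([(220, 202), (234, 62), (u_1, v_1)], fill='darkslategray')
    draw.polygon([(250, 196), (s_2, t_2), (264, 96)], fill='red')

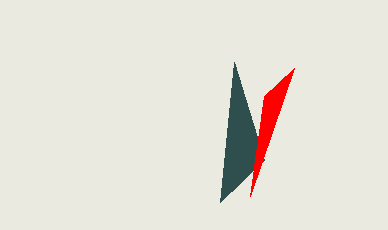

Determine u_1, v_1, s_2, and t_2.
u_1 = 264, v_1 = 160, s_2 = 294, t_2 = 68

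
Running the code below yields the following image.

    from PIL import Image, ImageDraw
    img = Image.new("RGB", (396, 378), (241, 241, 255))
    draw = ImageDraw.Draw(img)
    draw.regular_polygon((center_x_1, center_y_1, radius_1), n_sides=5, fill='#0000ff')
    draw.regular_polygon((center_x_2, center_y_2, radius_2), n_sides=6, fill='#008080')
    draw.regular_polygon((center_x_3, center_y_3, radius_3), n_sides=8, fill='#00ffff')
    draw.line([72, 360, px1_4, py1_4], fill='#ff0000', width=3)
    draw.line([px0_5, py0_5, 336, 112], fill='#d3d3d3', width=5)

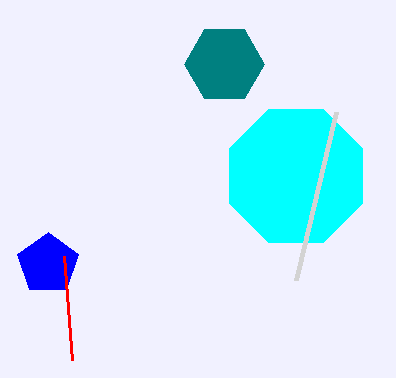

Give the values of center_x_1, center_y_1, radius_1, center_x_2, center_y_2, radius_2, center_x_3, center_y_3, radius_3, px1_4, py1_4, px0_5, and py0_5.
center_x_1 = 48
center_y_1 = 264
radius_1 = 32
center_x_2 = 224
center_y_2 = 64
radius_2 = 40
center_x_3 = 296
center_y_3 = 176
radius_3 = 72
px1_4 = 64
py1_4 = 256
px0_5 = 296
py0_5 = 280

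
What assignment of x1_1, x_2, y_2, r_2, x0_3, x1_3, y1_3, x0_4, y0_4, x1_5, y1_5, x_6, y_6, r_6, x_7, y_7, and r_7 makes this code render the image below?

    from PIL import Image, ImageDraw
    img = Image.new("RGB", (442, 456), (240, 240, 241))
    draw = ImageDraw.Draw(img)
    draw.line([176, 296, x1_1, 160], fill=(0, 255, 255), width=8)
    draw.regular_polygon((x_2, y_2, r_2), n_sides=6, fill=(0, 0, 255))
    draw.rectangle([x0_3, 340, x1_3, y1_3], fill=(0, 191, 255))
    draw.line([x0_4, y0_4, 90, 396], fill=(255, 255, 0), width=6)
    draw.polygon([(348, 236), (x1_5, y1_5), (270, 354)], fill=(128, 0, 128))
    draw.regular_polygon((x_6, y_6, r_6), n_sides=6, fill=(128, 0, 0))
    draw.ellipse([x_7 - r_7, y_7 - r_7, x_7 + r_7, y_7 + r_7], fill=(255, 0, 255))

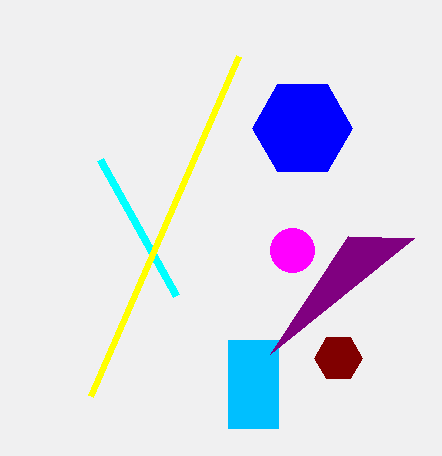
x1_1 = 100
x_2 = 302
y_2 = 128
r_2 = 50
x0_3 = 228
x1_3 = 278
y1_3 = 428
x0_4 = 238
y0_4 = 56
x1_5 = 414
y1_5 = 238
x_6 = 338
y_6 = 358
r_6 = 24
x_7 = 292
y_7 = 250
r_7 = 22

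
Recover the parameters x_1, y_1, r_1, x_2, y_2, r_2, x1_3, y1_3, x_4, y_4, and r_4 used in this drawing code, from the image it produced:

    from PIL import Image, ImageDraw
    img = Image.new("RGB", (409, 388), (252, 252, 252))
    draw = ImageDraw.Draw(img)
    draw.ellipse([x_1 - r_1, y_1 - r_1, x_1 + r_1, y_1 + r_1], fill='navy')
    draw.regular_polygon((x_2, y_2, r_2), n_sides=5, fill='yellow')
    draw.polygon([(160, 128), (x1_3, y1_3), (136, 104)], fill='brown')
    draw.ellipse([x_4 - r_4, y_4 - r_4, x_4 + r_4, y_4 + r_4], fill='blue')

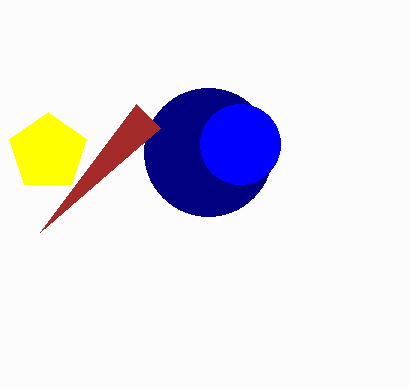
x_1 = 208, y_1 = 152, r_1 = 64, x_2 = 48, y_2 = 152, r_2 = 40, x1_3 = 40, y1_3 = 232, x_4 = 240, y_4 = 144, r_4 = 40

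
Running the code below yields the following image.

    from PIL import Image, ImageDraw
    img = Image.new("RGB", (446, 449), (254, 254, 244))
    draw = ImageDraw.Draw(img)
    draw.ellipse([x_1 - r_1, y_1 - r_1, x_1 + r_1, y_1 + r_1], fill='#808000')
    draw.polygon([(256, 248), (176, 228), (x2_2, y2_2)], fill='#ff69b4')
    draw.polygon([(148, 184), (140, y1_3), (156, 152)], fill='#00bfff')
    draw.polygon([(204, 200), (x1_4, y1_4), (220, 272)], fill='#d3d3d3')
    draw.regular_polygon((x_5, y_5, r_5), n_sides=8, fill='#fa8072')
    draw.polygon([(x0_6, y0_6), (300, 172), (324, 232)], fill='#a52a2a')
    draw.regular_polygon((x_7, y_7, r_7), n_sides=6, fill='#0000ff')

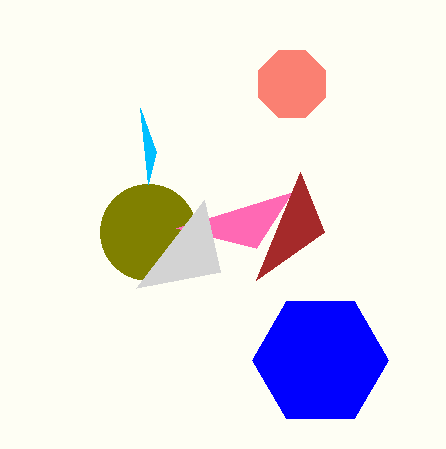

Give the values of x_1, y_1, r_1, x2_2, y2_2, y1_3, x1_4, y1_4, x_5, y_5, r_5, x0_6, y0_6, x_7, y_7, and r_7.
x_1 = 148, y_1 = 232, r_1 = 48, x2_2 = 292, y2_2 = 192, y1_3 = 108, x1_4 = 136, y1_4 = 288, x_5 = 292, y_5 = 84, r_5 = 36, x0_6 = 256, y0_6 = 280, x_7 = 320, y_7 = 360, r_7 = 68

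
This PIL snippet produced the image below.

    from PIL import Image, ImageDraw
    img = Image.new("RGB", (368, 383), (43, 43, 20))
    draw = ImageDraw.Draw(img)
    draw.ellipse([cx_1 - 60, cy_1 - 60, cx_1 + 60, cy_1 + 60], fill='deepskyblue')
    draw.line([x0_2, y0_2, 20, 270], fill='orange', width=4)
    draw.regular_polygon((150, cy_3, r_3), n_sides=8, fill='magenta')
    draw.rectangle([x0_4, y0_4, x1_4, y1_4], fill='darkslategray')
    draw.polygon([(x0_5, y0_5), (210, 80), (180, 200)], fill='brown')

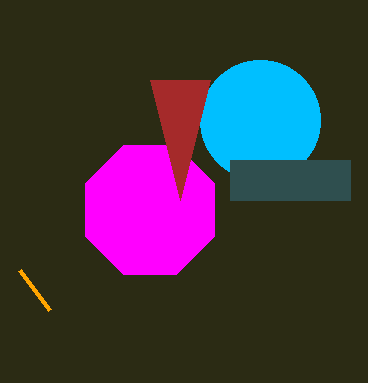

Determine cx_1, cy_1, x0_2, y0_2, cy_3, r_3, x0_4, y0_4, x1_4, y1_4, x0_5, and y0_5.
cx_1 = 260, cy_1 = 120, x0_2 = 50, y0_2 = 310, cy_3 = 210, r_3 = 70, x0_4 = 230, y0_4 = 160, x1_4 = 350, y1_4 = 200, x0_5 = 150, y0_5 = 80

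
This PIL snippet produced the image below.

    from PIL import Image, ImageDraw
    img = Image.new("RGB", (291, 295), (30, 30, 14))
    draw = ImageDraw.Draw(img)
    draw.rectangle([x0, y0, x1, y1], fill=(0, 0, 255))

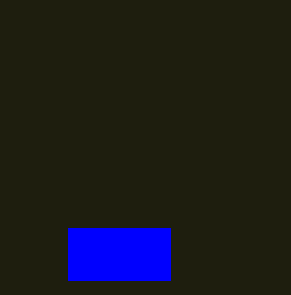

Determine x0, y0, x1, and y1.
x0 = 68
y0 = 228
x1 = 170
y1 = 280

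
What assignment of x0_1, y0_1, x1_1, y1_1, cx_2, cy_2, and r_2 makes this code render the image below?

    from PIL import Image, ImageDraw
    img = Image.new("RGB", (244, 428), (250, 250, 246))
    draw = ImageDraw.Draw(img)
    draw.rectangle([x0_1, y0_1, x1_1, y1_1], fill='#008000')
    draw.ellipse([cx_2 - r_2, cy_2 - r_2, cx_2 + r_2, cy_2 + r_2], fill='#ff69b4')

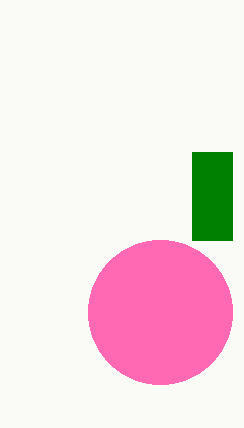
x0_1 = 192, y0_1 = 152, x1_1 = 232, y1_1 = 240, cx_2 = 160, cy_2 = 312, r_2 = 72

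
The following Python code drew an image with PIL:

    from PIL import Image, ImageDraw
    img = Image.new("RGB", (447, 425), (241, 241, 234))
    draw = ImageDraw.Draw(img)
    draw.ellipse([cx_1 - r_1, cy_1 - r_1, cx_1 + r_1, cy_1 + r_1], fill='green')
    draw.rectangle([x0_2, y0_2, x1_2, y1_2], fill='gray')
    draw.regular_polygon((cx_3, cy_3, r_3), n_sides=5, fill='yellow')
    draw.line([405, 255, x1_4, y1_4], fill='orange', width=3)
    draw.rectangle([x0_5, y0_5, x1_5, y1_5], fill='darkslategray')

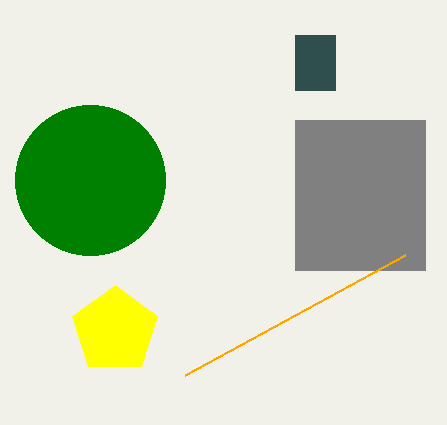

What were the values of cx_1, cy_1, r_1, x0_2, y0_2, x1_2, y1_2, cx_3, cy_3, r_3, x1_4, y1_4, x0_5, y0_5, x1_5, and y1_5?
cx_1 = 90, cy_1 = 180, r_1 = 75, x0_2 = 295, y0_2 = 120, x1_2 = 425, y1_2 = 270, cx_3 = 115, cy_3 = 330, r_3 = 45, x1_4 = 185, y1_4 = 375, x0_5 = 295, y0_5 = 35, x1_5 = 335, y1_5 = 90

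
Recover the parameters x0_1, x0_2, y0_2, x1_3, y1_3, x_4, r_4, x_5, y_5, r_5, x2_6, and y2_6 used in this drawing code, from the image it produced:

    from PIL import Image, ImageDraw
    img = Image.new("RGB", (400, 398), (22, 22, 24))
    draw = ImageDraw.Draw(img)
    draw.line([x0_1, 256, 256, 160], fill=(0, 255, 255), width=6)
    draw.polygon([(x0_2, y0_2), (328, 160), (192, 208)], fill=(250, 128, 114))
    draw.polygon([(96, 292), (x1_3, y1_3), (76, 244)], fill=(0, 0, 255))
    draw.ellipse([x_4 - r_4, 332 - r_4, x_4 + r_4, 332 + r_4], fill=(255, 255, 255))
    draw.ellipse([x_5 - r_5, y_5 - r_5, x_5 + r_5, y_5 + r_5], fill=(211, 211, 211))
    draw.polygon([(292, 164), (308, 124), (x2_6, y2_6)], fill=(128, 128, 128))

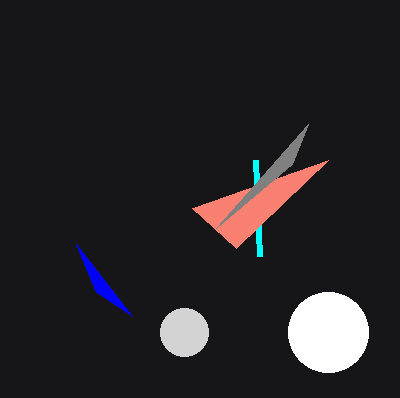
x0_1 = 260
x0_2 = 236
y0_2 = 248
x1_3 = 132
y1_3 = 316
x_4 = 328
r_4 = 40
x_5 = 184
y_5 = 332
r_5 = 24
x2_6 = 216
y2_6 = 228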